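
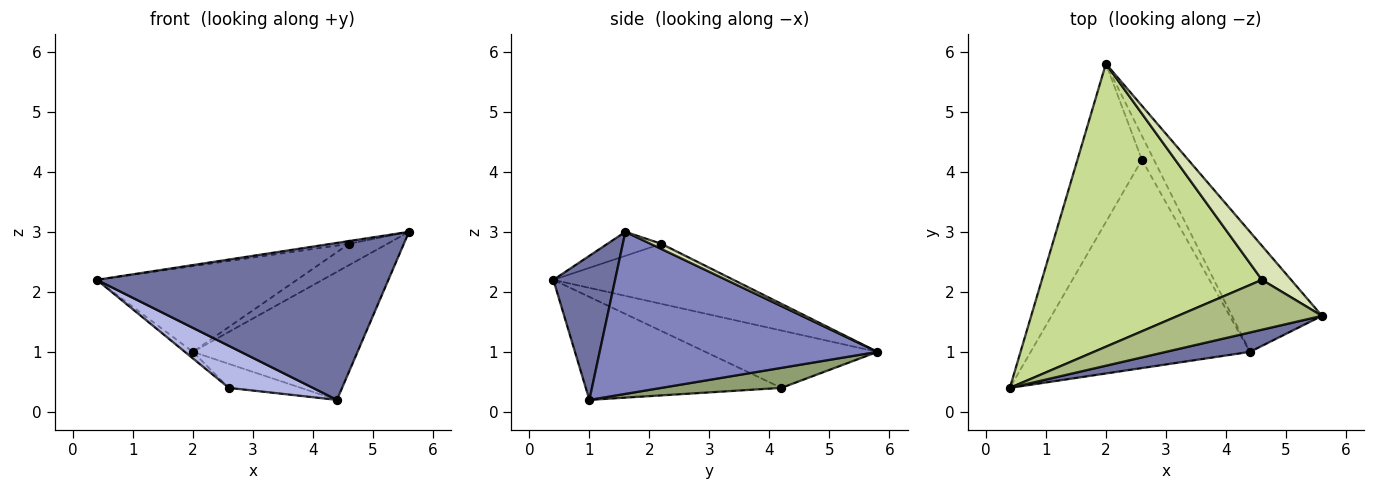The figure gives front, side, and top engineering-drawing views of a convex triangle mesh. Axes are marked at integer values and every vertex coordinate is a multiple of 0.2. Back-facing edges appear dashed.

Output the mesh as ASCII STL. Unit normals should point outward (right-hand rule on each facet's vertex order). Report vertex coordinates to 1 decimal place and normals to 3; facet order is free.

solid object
 facet normal 0.206 -0.971 0.120
  outer loop
   vertex 4.4 1.0 0.2
   vertex 5.6 1.6 3.0
   vertex 0.4 0.4 2.2
  endloop
 endfacet
 facet normal 0.776 0.460 -0.431
  outer loop
   vertex 4.4 1.0 0.2
   vertex 2.0 5.8 1.0
   vertex 5.6 1.6 3.0
  endloop
 endfacet
 facet normal -0.664 0.031 -0.747
  outer loop
   vertex 2.6 4.2 0.4
   vertex 0.4 0.4 2.2
   vertex 2.0 5.8 1.0
  endloop
 endfacet
 facet normal -0.418 -0.180 -0.890
  outer loop
   vertex 2.6 4.2 0.4
   vertex 4.4 1.0 0.2
   vertex 0.4 0.4 2.2
  endloop
 endfacet
 facet normal 0.762 0.457 -0.457
  outer loop
   vertex 2.6 4.2 0.4
   vertex 2.0 5.8 1.0
   vertex 4.4 1.0 0.2
  endloop
 endfacet
 facet normal -0.164 0.055 0.985
  outer loop
   vertex 4.6 2.2 2.8
   vertex 0.4 0.4 2.2
   vertex 5.6 1.6 3.0
  endloop
 endfacet
 facet normal -0.253 0.281 0.926
  outer loop
   vertex 4.6 2.2 2.8
   vertex 2.0 5.8 1.0
   vertex 0.4 0.4 2.2
  endloop
 endfacet
 facet normal 0.148 0.526 0.838
  outer loop
   vertex 4.6 2.2 2.8
   vertex 5.6 1.6 3.0
   vertex 2.0 5.8 1.0
  endloop
 endfacet
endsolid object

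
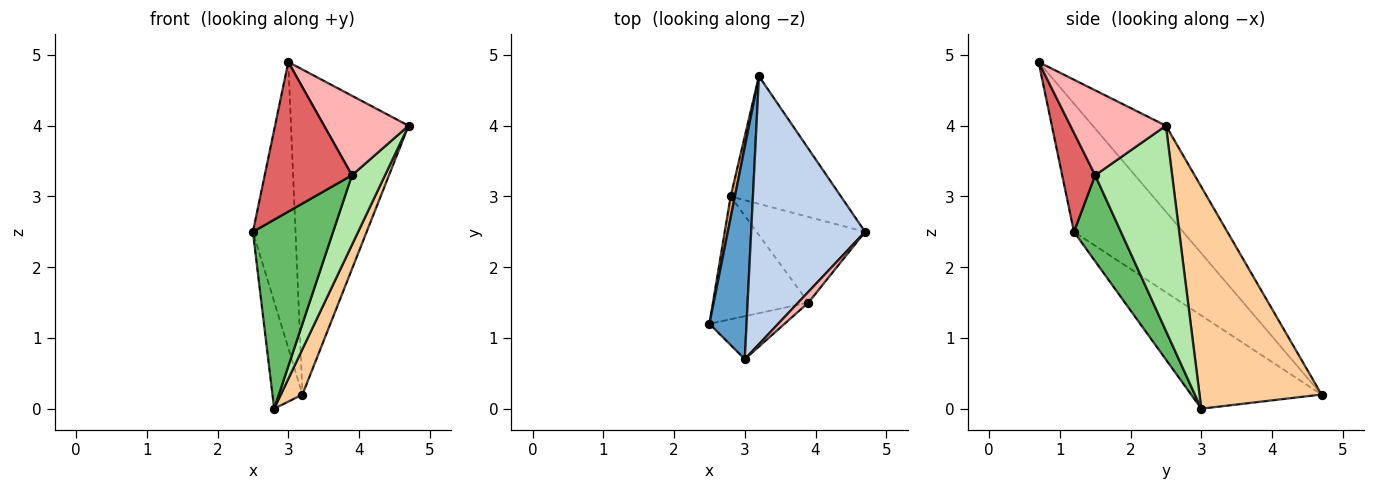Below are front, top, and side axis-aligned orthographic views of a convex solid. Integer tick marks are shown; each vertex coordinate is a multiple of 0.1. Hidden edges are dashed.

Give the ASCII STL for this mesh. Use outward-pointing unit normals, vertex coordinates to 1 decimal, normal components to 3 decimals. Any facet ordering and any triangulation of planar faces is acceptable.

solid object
 facet normal -0.899 0.351 0.261
  outer loop
   vertex 3.0 0.7 4.9
   vertex 3.2 4.7 0.2
   vertex 2.5 1.2 2.5
  endloop
 endfacet
 facet normal -0.433 0.696 0.574
  outer loop
   vertex 3.0 0.7 4.9
   vertex 4.7 2.5 4.0
   vertex 3.2 4.7 0.2
  endloop
 endfacet
 facet normal -0.974 0.224 0.044
  outer loop
   vertex 2.8 3.0 0.0
   vertex 2.5 1.2 2.5
   vertex 3.2 4.7 0.2
  endloop
 endfacet
 facet normal 0.884 -0.156 -0.440
  outer loop
   vertex 2.8 3.0 0.0
   vertex 3.2 4.7 0.2
   vertex 4.7 2.5 4.0
  endloop
 endfacet
 facet normal 0.441 -0.753 -0.489
  outer loop
   vertex 3.9 1.5 3.3
   vertex 2.5 1.2 2.5
   vertex 2.8 3.0 0.0
  endloop
 endfacet
 facet normal 0.826 -0.355 -0.437
  outer loop
   vertex 3.9 1.5 3.3
   vertex 2.8 3.0 0.0
   vertex 4.7 2.5 4.0
  endloop
 endfacet
 facet normal 0.342 -0.903 -0.259
  outer loop
   vertex 3.9 1.5 3.3
   vertex 3.0 0.7 4.9
   vertex 2.5 1.2 2.5
  endloop
 endfacet
 facet normal 0.746 -0.660 0.090
  outer loop
   vertex 3.9 1.5 3.3
   vertex 4.7 2.5 4.0
   vertex 3.0 0.7 4.9
  endloop
 endfacet
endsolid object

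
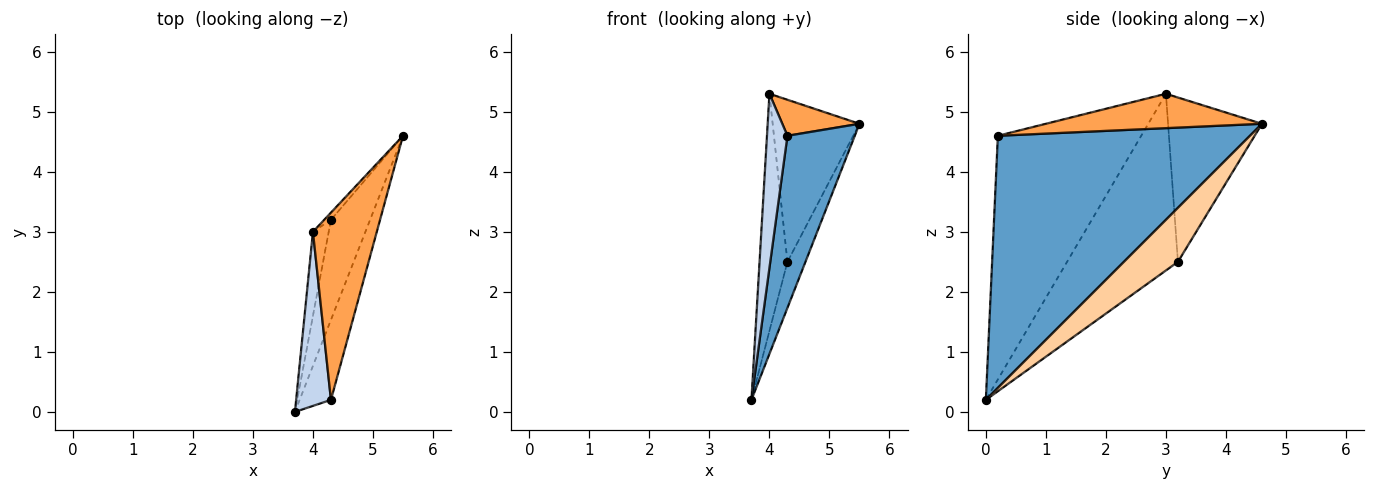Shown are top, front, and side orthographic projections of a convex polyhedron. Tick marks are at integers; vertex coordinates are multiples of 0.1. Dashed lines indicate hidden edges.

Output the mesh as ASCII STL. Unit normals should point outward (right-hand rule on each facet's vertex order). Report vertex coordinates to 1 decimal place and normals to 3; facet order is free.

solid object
 facet normal 0.959 -0.256 -0.119
  outer loop
   vertex 4.3 0.2 4.6
   vertex 3.7 0.0 0.2
   vertex 5.5 4.6 4.8
  endloop
 endfacet
 facet normal -0.980 -0.140 0.140
  outer loop
   vertex 4.3 0.2 4.6
   vertex 4.0 3.0 5.3
   vertex 3.7 0.0 0.2
  endloop
 endfacet
 facet normal 0.467 -0.167 0.868
  outer loop
   vertex 4.3 0.2 4.6
   vertex 5.5 4.6 4.8
   vertex 4.0 3.0 5.3
  endloop
 endfacet
 facet normal 0.782 0.261 -0.567
  outer loop
   vertex 4.3 3.2 2.5
   vertex 5.5 4.6 4.8
   vertex 3.7 0.0 0.2
  endloop
 endfacet
 facet normal -0.966 0.243 -0.086
  outer loop
   vertex 4.3 3.2 2.5
   vertex 3.7 0.0 0.2
   vertex 4.0 3.0 5.3
  endloop
 endfacet
 facet normal -0.734 0.679 -0.030
  outer loop
   vertex 4.3 3.2 2.5
   vertex 4.0 3.0 5.3
   vertex 5.5 4.6 4.8
  endloop
 endfacet
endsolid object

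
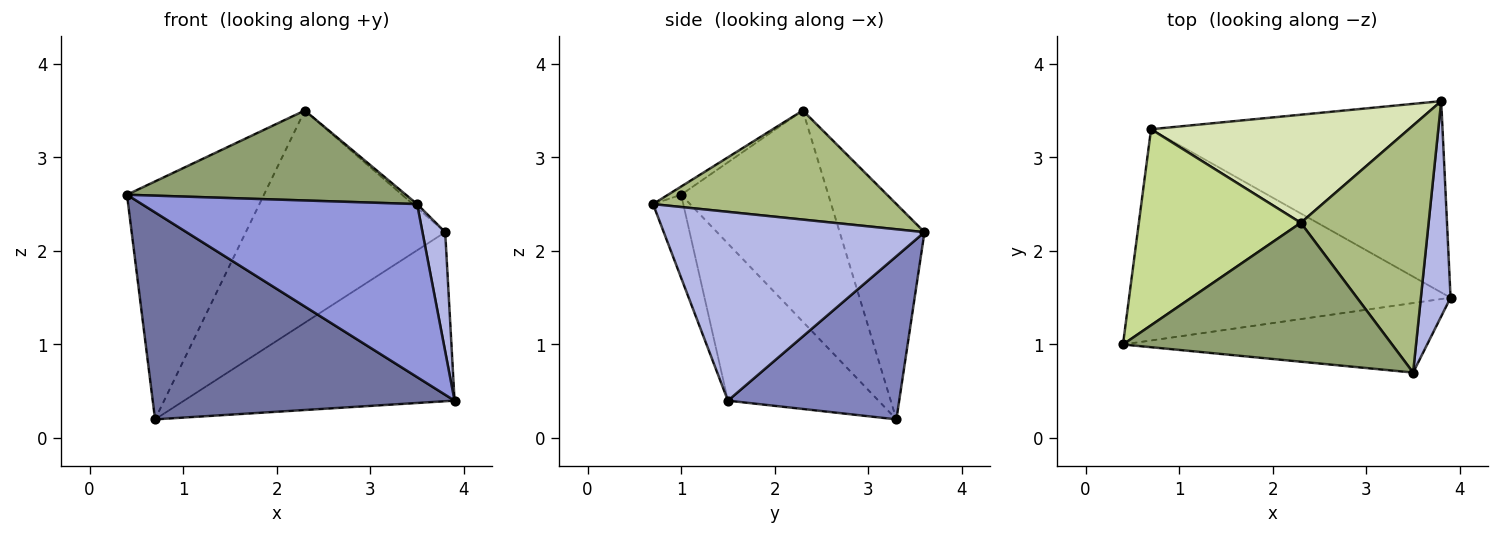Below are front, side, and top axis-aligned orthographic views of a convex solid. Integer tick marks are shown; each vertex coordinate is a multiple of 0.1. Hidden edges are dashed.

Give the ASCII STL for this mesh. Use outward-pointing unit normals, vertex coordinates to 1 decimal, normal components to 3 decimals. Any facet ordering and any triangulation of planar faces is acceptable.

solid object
 facet normal -0.330 -0.661 -0.674
  outer loop
   vertex 0.7 3.3 0.2
   vertex 3.9 1.5 0.4
   vertex 0.4 1.0 2.6
  endloop
 endfacet
 facet normal 0.387 0.611 -0.691
  outer loop
   vertex 3.8 3.6 2.2
   vertex 3.9 1.5 0.4
   vertex 0.7 3.3 0.2
  endloop
 endfacet
 facet normal -0.101 -0.923 -0.371
  outer loop
   vertex 3.5 0.7 2.5
   vertex 0.4 1.0 2.6
   vertex 3.9 1.5 0.4
  endloop
 endfacet
 facet normal 0.984 -0.086 0.155
  outer loop
   vertex 3.5 0.7 2.5
   vertex 3.9 1.5 0.4
   vertex 3.8 3.6 2.2
  endloop
 endfacet
 facet normal -0.026 -0.544 0.839
  outer loop
   vertex 2.3 2.3 3.5
   vertex 0.4 1.0 2.6
   vertex 3.5 0.7 2.5
  endloop
 endfacet
 facet normal 0.649 0.012 0.761
  outer loop
   vertex 2.3 2.3 3.5
   vertex 3.5 0.7 2.5
   vertex 3.8 3.6 2.2
  endloop
 endfacet
 facet normal -0.638 0.594 0.490
  outer loop
   vertex 2.3 2.3 3.5
   vertex 0.7 3.3 0.2
   vertex 0.4 1.0 2.6
  endloop
 endfacet
 facet normal -0.354 0.833 0.424
  outer loop
   vertex 2.3 2.3 3.5
   vertex 3.8 3.6 2.2
   vertex 0.7 3.3 0.2
  endloop
 endfacet
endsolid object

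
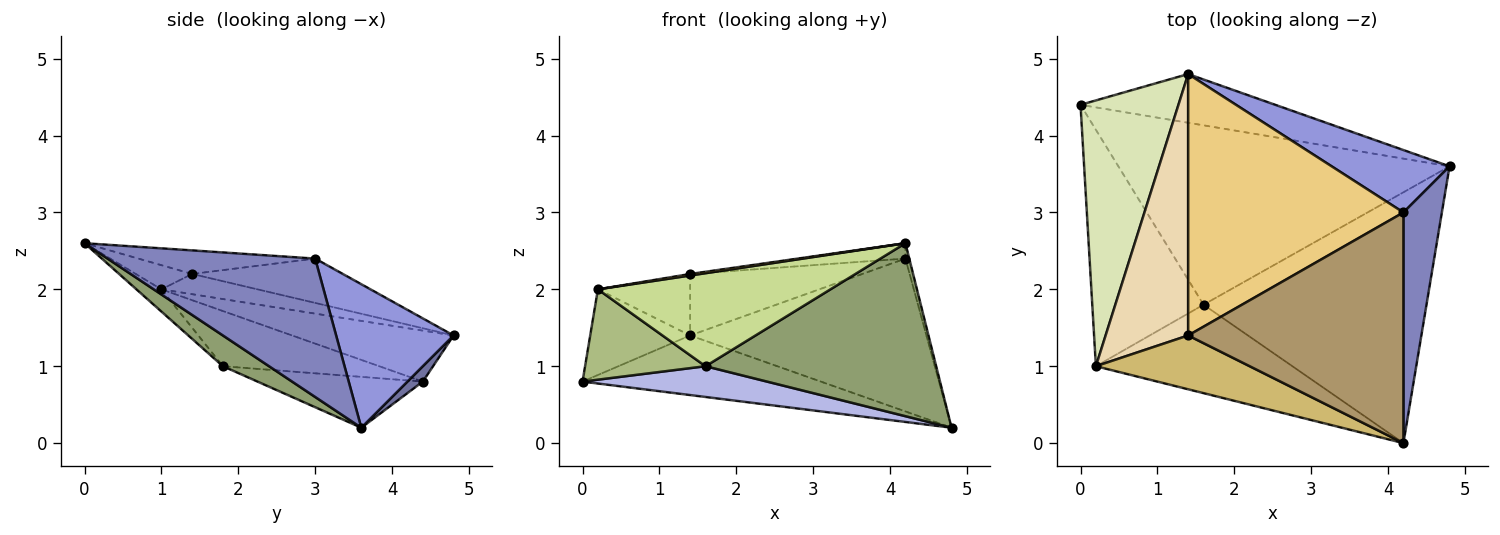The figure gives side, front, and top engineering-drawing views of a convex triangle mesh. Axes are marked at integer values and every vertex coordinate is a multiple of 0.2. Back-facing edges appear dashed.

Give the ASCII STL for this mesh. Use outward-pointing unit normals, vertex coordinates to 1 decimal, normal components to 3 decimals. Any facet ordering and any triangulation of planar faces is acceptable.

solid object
 facet normal 0.050 0.773 -0.632
  outer loop
   vertex 1.4 4.8 1.4
   vertex 4.8 3.6 0.2
   vertex 0.0 4.4 0.8
  endloop
 endfacet
 facet normal 0.963 0.018 0.268
  outer loop
   vertex 4.2 3.0 2.4
   vertex 4.2 0.0 2.6
   vertex 4.8 3.6 0.2
  endloop
 endfacet
 facet normal 0.418 0.841 0.343
  outer loop
   vertex 4.2 3.0 2.4
   vertex 4.8 3.6 0.2
   vertex 1.4 4.8 1.4
  endloop
 endfacet
 facet normal -0.150 -0.167 -0.975
  outer loop
   vertex 1.6 1.8 1.0
   vertex 0.0 4.4 0.8
   vertex 4.8 3.6 0.2
  endloop
 endfacet
 facet normal 0.113 -0.564 -0.818
  outer loop
   vertex 1.6 1.8 1.0
   vertex 4.8 3.6 0.2
   vertex 4.2 0.0 2.6
  endloop
 endfacet
 facet normal -0.420 -0.324 -0.848
  outer loop
   vertex 0.2 1.0 2.0
   vertex 0.0 4.4 0.8
   vertex 1.6 1.8 1.0
  endloop
 endfacet
 facet normal -0.078 -0.723 -0.687
  outer loop
   vertex 0.2 1.0 2.0
   vertex 1.6 1.8 1.0
   vertex 4.2 0.0 2.6
  endloop
 endfacet
 facet normal -0.444 0.275 0.853
  outer loop
   vertex 0.2 1.0 2.0
   vertex 1.4 4.8 1.4
   vertex 0.0 4.4 0.8
  endloop
 endfacet
 facet normal -0.109 0.066 0.992
  outer loop
   vertex 1.4 1.4 2.2
   vertex 4.2 0.0 2.6
   vertex 4.2 3.0 2.4
  endloop
 endfacet
 facet normal -0.155 -0.028 0.987
  outer loop
   vertex 1.4 1.4 2.2
   vertex 0.2 1.0 2.0
   vertex 4.2 0.0 2.6
  endloop
 endfacet
 facet normal -0.197 0.225 0.954
  outer loop
   vertex 1.4 1.4 2.2
   vertex 4.2 3.0 2.4
   vertex 1.4 4.8 1.4
  endloop
 endfacet
 facet normal -0.232 0.223 0.947
  outer loop
   vertex 1.4 1.4 2.2
   vertex 1.4 4.8 1.4
   vertex 0.2 1.0 2.0
  endloop
 endfacet
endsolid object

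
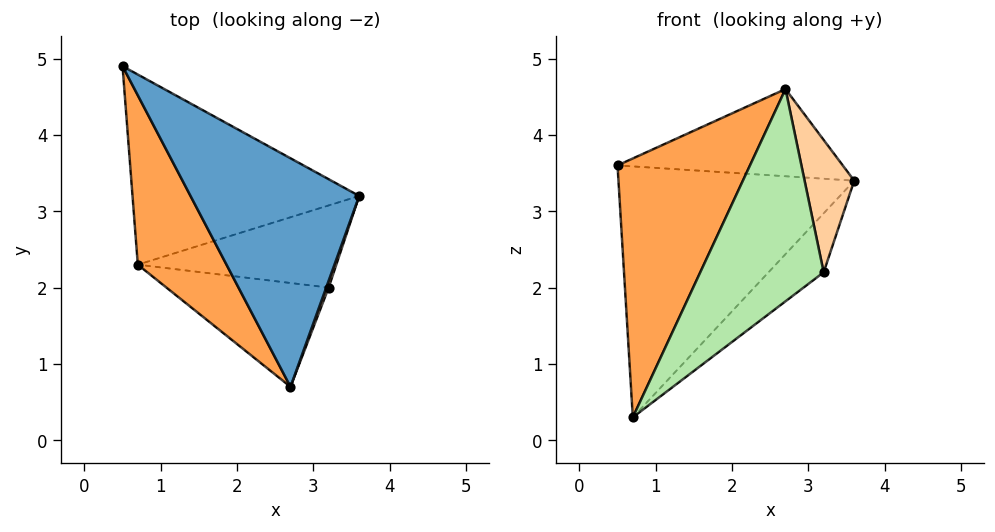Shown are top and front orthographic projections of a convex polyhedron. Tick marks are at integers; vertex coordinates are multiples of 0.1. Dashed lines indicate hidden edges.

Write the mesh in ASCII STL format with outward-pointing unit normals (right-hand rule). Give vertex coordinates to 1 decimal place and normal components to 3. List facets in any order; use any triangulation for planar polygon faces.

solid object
 facet normal 0.248 0.345 0.905
  outer loop
   vertex 2.7 0.7 4.6
   vertex 3.6 3.2 3.4
   vertex 0.5 4.9 3.6
  endloop
 endfacet
 facet normal 0.370 0.741 -0.561
  outer loop
   vertex 0.7 2.3 0.3
   vertex 0.5 4.9 3.6
   vertex 3.6 3.2 3.4
  endloop
 endfacet
 facet normal -0.879 -0.399 0.261
  outer loop
   vertex 0.7 2.3 0.3
   vertex 2.7 0.7 4.6
   vertex 0.5 4.9 3.6
  endloop
 endfacet
 facet normal 0.943 -0.331 0.017
  outer loop
   vertex 3.2 2.0 2.2
   vertex 3.6 3.2 3.4
   vertex 2.7 0.7 4.6
  endloop
 endfacet
 facet normal 0.566 0.481 -0.669
  outer loop
   vertex 3.2 2.0 2.2
   vertex 0.7 2.3 0.3
   vertex 3.6 3.2 3.4
  endloop
 endfacet
 facet normal 0.221 -0.876 -0.429
  outer loop
   vertex 3.2 2.0 2.2
   vertex 2.7 0.7 4.6
   vertex 0.7 2.3 0.3
  endloop
 endfacet
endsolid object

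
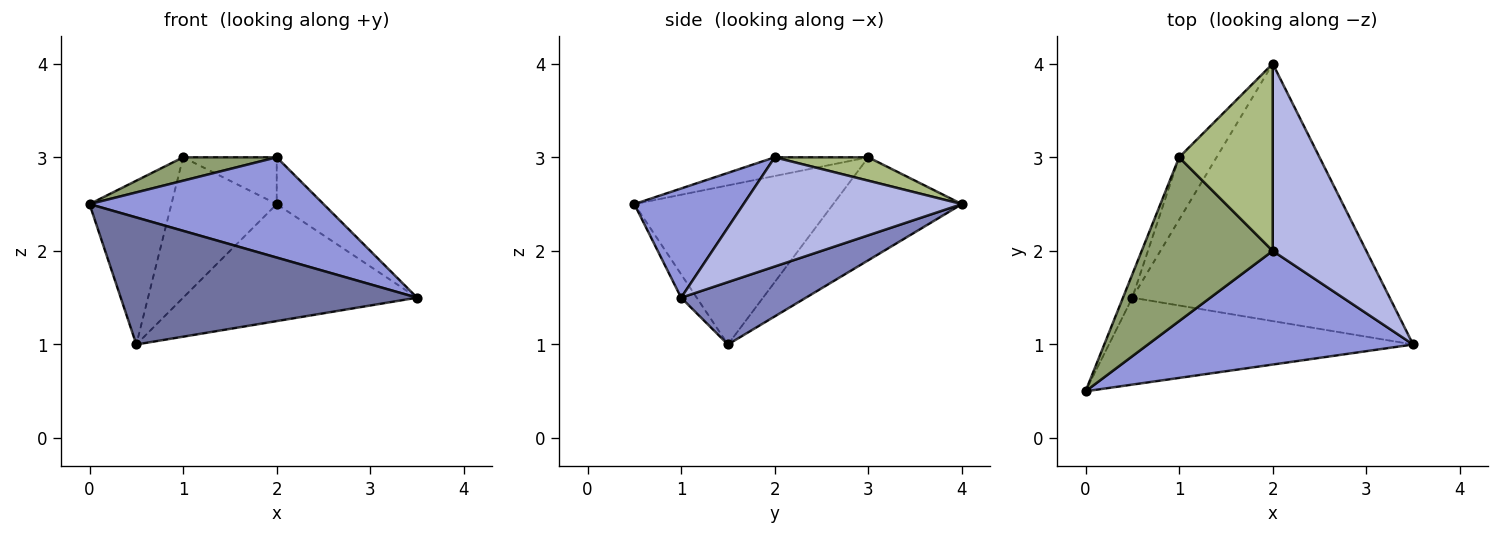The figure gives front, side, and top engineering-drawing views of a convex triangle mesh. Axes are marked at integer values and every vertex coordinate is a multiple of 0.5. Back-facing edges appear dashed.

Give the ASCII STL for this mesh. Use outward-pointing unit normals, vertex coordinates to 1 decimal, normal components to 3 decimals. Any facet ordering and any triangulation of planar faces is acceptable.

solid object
 facet normal -0.043 -0.825 -0.564
  outer loop
   vertex 0.5 1.5 1.0
   vertex 3.5 1.0 1.5
   vertex 0.0 0.5 2.5
  endloop
 endfacet
 facet normal 0.216 0.404 -0.889
  outer loop
   vertex 0.5 1.5 1.0
   vertex 2.0 4.0 2.5
   vertex 3.5 1.0 1.5
  endloop
 endfacet
 facet normal 0.295 -0.632 0.716
  outer loop
   vertex 2.0 2.0 3.0
   vertex 0.0 0.5 2.5
   vertex 3.5 1.0 1.5
  endloop
 endfacet
 facet normal 0.749 0.161 0.642
  outer loop
   vertex 2.0 2.0 3.0
   vertex 3.5 1.0 1.5
   vertex 2.0 4.0 2.5
  endloop
 endfacet
 facet normal -0.140 -0.140 0.980
  outer loop
   vertex 1.0 3.0 3.0
   vertex 0.0 0.5 2.5
   vertex 2.0 2.0 3.0
  endloop
 endfacet
 facet normal 0.236 0.236 0.943
  outer loop
   vertex 1.0 3.0 3.0
   vertex 2.0 2.0 3.0
   vertex 2.0 4.0 2.5
  endloop
 endfacet
 facet normal -0.923 0.380 -0.054
  outer loop
   vertex 1.0 3.0 3.0
   vertex 0.5 1.5 1.0
   vertex 0.0 0.5 2.5
  endloop
 endfacet
 facet normal -0.745 0.610 -0.271
  outer loop
   vertex 1.0 3.0 3.0
   vertex 2.0 4.0 2.5
   vertex 0.5 1.5 1.0
  endloop
 endfacet
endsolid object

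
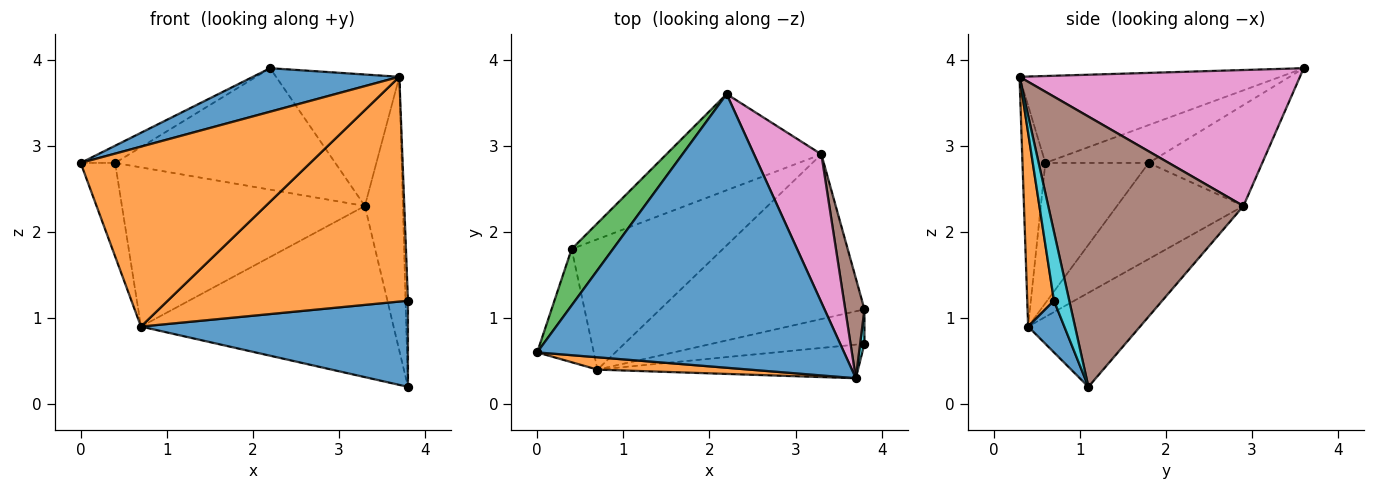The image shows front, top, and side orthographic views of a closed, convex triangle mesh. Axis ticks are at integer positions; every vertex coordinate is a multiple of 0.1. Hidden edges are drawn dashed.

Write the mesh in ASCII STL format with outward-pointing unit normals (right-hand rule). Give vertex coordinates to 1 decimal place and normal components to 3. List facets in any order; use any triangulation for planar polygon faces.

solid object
 facet normal -0.269 -0.151 0.951
  outer loop
   vertex 3.7 0.3 3.8
   vertex 2.2 3.6 3.9
   vertex 0.0 0.6 2.8
  endloop
 endfacet
 facet normal -0.099 -0.993 0.068
  outer loop
   vertex 0.7 0.4 0.9
   vertex 3.7 0.3 3.8
   vertex 0.0 0.6 2.8
  endloop
 endfacet
 facet normal -0.659 0.220 0.719
  outer loop
   vertex 0.4 1.8 2.8
   vertex 0.0 0.6 2.8
   vertex 2.2 3.6 3.9
  endloop
 endfacet
 facet normal -0.886 0.295 -0.358
  outer loop
   vertex 0.4 1.8 2.8
   vertex 0.7 0.4 0.9
   vertex 0.0 0.6 2.8
  endloop
 endfacet
 facet normal -0.304 0.686 -0.661
  outer loop
   vertex 3.3 2.9 2.3
   vertex 3.8 1.1 0.2
   vertex 0.7 0.4 0.9
  endloop
 endfacet
 facet normal 0.979 0.191 0.070
  outer loop
   vertex 3.3 2.9 2.3
   vertex 3.7 0.3 3.8
   vertex 3.8 1.1 0.2
  endloop
 endfacet
 facet normal 0.834 0.366 0.413
  outer loop
   vertex 3.3 2.9 2.3
   vertex 2.2 3.6 3.9
   vertex 3.7 0.3 3.8
  endloop
 endfacet
 facet normal -0.375 0.727 -0.576
  outer loop
   vertex 3.3 2.9 2.3
   vertex 0.4 1.8 2.8
   vertex 2.2 3.6 3.9
  endloop
 endfacet
 facet normal -0.374 0.718 -0.588
  outer loop
   vertex 3.3 2.9 2.3
   vertex 0.7 0.4 0.9
   vertex 0.4 1.8 2.8
  endloop
 endfacet
 facet normal 0.986 0.154 0.062
  outer loop
   vertex 3.8 0.7 1.2
   vertex 3.8 1.1 0.2
   vertex 3.7 0.3 3.8
  endloop
 endfacet
 facet normal 0.125 -0.921 -0.368
  outer loop
   vertex 3.8 0.7 1.2
   vertex 0.7 0.4 0.9
   vertex 3.8 1.1 0.2
  endloop
 endfacet
 facet normal 0.109 -0.983 -0.147
  outer loop
   vertex 3.8 0.7 1.2
   vertex 3.7 0.3 3.8
   vertex 0.7 0.4 0.9
  endloop
 endfacet
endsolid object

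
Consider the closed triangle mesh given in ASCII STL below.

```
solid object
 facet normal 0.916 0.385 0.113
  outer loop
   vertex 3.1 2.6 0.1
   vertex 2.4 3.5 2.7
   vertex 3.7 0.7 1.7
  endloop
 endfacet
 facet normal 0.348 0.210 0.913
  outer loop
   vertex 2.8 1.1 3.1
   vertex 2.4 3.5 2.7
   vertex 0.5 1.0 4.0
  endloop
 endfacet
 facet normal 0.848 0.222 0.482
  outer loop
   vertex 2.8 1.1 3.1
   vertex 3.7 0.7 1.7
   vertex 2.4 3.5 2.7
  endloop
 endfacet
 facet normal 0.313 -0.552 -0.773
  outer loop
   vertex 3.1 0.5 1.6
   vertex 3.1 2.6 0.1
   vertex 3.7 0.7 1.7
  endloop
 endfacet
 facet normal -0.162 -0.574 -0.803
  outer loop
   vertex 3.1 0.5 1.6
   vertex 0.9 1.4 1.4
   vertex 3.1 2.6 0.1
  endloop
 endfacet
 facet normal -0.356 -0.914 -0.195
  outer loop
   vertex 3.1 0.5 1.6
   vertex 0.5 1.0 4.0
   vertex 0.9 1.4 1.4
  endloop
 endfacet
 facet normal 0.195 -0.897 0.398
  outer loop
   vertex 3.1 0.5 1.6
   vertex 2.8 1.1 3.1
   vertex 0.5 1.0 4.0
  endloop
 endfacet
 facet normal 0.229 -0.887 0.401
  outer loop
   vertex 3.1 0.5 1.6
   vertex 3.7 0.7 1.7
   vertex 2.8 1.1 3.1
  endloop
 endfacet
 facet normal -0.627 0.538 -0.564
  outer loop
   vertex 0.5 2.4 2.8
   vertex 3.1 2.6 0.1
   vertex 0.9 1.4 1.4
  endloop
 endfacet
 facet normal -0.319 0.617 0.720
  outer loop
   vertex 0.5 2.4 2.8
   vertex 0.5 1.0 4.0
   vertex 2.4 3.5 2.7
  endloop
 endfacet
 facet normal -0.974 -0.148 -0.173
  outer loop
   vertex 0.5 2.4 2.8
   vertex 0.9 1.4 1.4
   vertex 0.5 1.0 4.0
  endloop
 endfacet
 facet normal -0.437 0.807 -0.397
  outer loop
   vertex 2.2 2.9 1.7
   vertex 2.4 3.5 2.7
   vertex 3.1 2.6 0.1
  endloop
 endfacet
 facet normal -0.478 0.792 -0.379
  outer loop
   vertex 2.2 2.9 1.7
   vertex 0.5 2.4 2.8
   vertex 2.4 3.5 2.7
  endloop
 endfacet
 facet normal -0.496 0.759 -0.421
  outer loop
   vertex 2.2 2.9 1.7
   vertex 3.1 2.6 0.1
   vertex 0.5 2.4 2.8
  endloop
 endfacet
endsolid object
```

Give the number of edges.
21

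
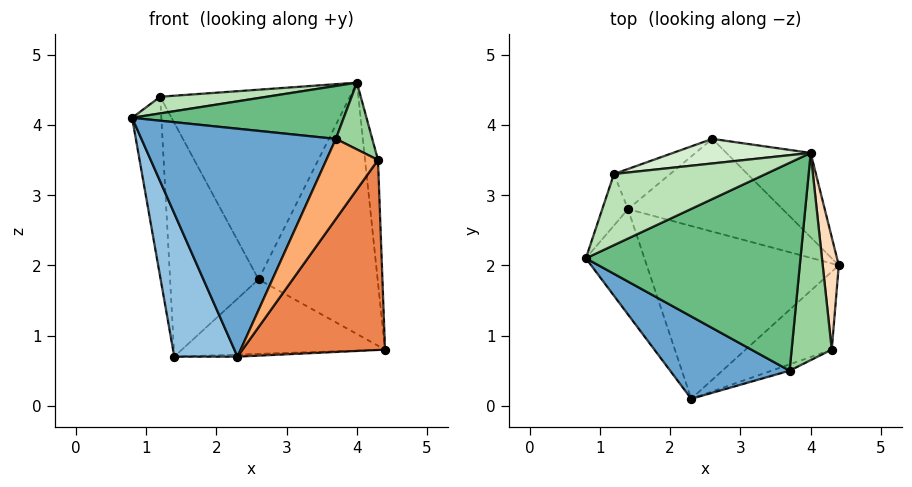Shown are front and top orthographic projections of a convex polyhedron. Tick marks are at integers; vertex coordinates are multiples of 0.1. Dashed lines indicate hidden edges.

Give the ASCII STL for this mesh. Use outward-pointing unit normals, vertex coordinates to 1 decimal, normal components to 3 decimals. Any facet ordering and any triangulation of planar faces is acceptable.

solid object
 facet normal -0.435 -0.847 0.306
  outer loop
   vertex 3.7 0.5 3.8
   vertex 0.8 2.1 4.1
   vertex 2.3 0.1 0.7
  endloop
 endfacet
 facet normal -0.924 -0.308 -0.226
  outer loop
   vertex 1.4 2.8 0.7
   vertex 2.3 0.1 0.7
   vertex 0.8 2.1 4.1
  endloop
 endfacet
 facet normal 0.037 0.012 -0.999
  outer loop
   vertex 1.4 2.8 0.7
   vertex 4.4 2.0 0.8
   vertex 2.3 0.1 0.7
  endloop
 endfacet
 facet normal 0.189 0.615 -0.766
  outer loop
   vertex 1.4 2.8 0.7
   vertex 2.6 3.8 1.8
   vertex 4.4 2.0 0.8
  endloop
 endfacet
 facet normal 0.650 -0.703 -0.288
  outer loop
   vertex 4.3 0.8 3.5
   vertex 2.3 0.1 0.7
   vertex 4.4 2.0 0.8
  endloop
 endfacet
 facet normal 0.417 -0.906 -0.072
  outer loop
   vertex 4.3 0.8 3.5
   vertex 3.7 0.5 3.8
   vertex 2.3 0.1 0.7
  endloop
 endfacet
 facet normal 0.611 0.751 -0.252
  outer loop
   vertex 4.0 3.6 4.6
   vertex 4.4 2.0 0.8
   vertex 2.6 3.8 1.8
  endloop
 endfacet
 facet normal 0.994 0.078 0.072
  outer loop
   vertex 4.0 3.6 4.6
   vertex 4.3 0.8 3.5
   vertex 4.4 2.0 0.8
  endloop
 endfacet
 facet normal -0.036 -0.246 0.968
  outer loop
   vertex 4.0 3.6 4.6
   vertex 0.8 2.1 4.1
   vertex 3.7 0.5 3.8
  endloop
 endfacet
 facet normal 0.533 -0.259 0.806
  outer loop
   vertex 4.0 3.6 4.6
   vertex 3.7 0.5 3.8
   vertex 4.3 0.8 3.5
  endloop
 endfacet
 facet normal -0.045 -0.228 0.973
  outer loop
   vertex 1.2 3.3 4.4
   vertex 0.8 2.1 4.1
   vertex 4.0 3.6 4.6
  endloop
 endfacet
 facet normal -0.115 0.985 0.128
  outer loop
   vertex 1.2 3.3 4.4
   vertex 4.0 3.6 4.6
   vertex 2.6 3.8 1.8
  endloop
 endfacet
 facet normal -0.937 0.336 -0.096
  outer loop
   vertex 1.2 3.3 4.4
   vertex 1.4 2.8 0.7
   vertex 0.8 2.1 4.1
  endloop
 endfacet
 facet normal -0.554 0.820 -0.141
  outer loop
   vertex 1.2 3.3 4.4
   vertex 2.6 3.8 1.8
   vertex 1.4 2.8 0.7
  endloop
 endfacet
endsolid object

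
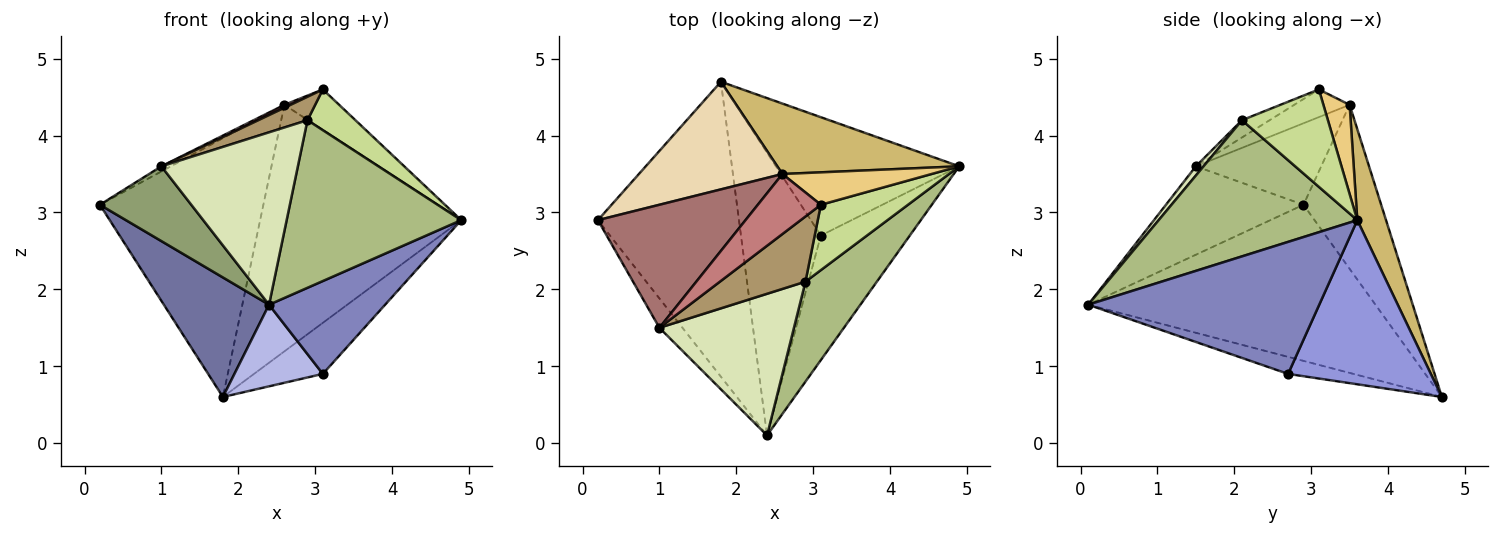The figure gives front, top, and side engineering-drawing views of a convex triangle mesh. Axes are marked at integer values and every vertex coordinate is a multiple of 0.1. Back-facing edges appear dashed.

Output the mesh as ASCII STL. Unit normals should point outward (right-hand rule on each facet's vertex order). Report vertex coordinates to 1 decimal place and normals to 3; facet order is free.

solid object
 facet normal -0.716 -0.262 -0.647
  outer loop
   vertex 1.8 4.7 0.6
   vertex 2.4 0.1 1.8
   vertex 0.2 2.9 3.1
  endloop
 endfacet
 facet normal 0.765 -0.385 -0.516
  outer loop
   vertex 3.1 2.7 0.9
   vertex 4.9 3.6 2.9
   vertex 2.4 0.1 1.8
  endloop
 endfacet
 facet normal 0.635 0.306 -0.709
  outer loop
   vertex 3.1 2.7 0.9
   vertex 1.8 4.7 0.6
   vertex 4.9 3.6 2.9
  endloop
 endfacet
 facet normal -0.201 -0.272 -0.941
  outer loop
   vertex 3.1 2.7 0.9
   vertex 2.4 0.1 1.8
   vertex 1.8 4.7 0.6
  endloop
 endfacet
 facet normal -0.814 -0.541 -0.212
  outer loop
   vertex 1.0 1.5 3.6
   vertex 0.2 2.9 3.1
   vertex 2.4 0.1 1.8
  endloop
 endfacet
 facet normal 0.699 -0.614 0.366
  outer loop
   vertex 2.9 2.1 4.2
   vertex 2.4 0.1 1.8
   vertex 4.9 3.6 2.9
  endloop
 endfacet
 facet normal 0.688 -0.384 0.616
  outer loop
   vertex 2.9 2.1 4.2
   vertex 4.9 3.6 2.9
   vertex 3.1 3.1 4.6
  endloop
 endfacet
 facet normal 0.043 -0.772 0.634
  outer loop
   vertex 2.9 2.1 4.2
   vertex 1.0 1.5 3.6
   vertex 2.4 0.1 1.8
  endloop
 endfacet
 facet normal -0.187 -0.332 0.924
  outer loop
   vertex 2.9 2.1 4.2
   vertex 3.1 3.1 4.6
   vertex 1.0 1.5 3.6
  endloop
 endfacet
 facet normal 0.136 0.953 0.272
  outer loop
   vertex 2.6 3.5 4.4
   vertex 4.9 3.6 2.9
   vertex 1.8 4.7 0.6
  endloop
 endfacet
 facet normal 0.350 0.731 0.586
  outer loop
   vertex 2.6 3.5 4.4
   vertex 3.1 3.1 4.6
   vertex 4.9 3.6 2.9
  endloop
 endfacet
 facet normal -0.402 0.846 0.352
  outer loop
   vertex 2.6 3.5 4.4
   vertex 1.8 4.7 0.6
   vertex 0.2 2.9 3.1
  endloop
 endfacet
 facet normal -0.483 0.036 0.875
  outer loop
   vertex 2.6 3.5 4.4
   vertex 0.2 2.9 3.1
   vertex 1.0 1.5 3.6
  endloop
 endfacet
 facet normal -0.402 -0.045 0.915
  outer loop
   vertex 2.6 3.5 4.4
   vertex 1.0 1.5 3.6
   vertex 3.1 3.1 4.6
  endloop
 endfacet
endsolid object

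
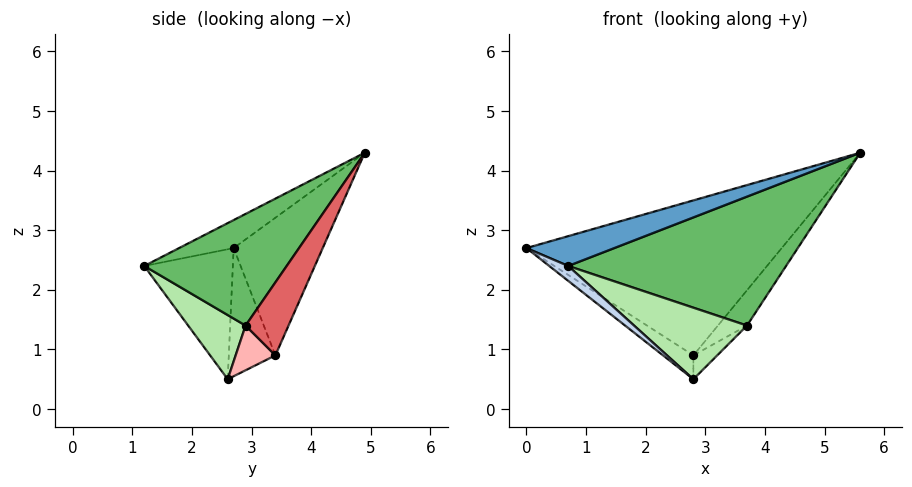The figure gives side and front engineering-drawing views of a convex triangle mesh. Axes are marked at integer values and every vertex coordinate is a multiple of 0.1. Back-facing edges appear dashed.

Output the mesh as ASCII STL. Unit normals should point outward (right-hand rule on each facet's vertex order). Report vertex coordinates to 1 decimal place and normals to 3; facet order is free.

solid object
 facet normal -0.166 -0.267 0.949
  outer loop
   vertex 0.7 1.2 2.4
   vertex 5.6 4.9 4.3
   vertex 0.0 2.7 2.7
  endloop
 endfacet
 facet normal -0.615 -0.132 -0.777
  outer loop
   vertex 2.8 2.6 0.5
   vertex 0.7 1.2 2.4
   vertex 0.0 2.7 2.7
  endloop
 endfacet
 facet normal -0.326 0.934 -0.144
  outer loop
   vertex 2.8 3.4 0.9
   vertex 0.0 2.7 2.7
   vertex 5.6 4.9 4.3
  endloop
 endfacet
 facet normal -0.566 0.369 -0.737
  outer loop
   vertex 2.8 3.4 0.9
   vertex 2.8 2.6 0.5
   vertex 0.0 2.7 2.7
  endloop
 endfacet
 facet normal 0.535 -0.818 0.214
  outer loop
   vertex 3.7 2.9 1.4
   vertex 5.6 4.9 4.3
   vertex 0.7 1.2 2.4
  endloop
 endfacet
 facet normal 0.448 -0.881 -0.154
  outer loop
   vertex 3.7 2.9 1.4
   vertex 0.7 1.2 2.4
   vertex 2.8 2.6 0.5
  endloop
 endfacet
 facet normal 0.606 0.411 -0.681
  outer loop
   vertex 3.7 2.9 1.4
   vertex 2.8 3.4 0.9
   vertex 5.6 4.9 4.3
  endloop
 endfacet
 facet normal 0.598 0.359 -0.717
  outer loop
   vertex 3.7 2.9 1.4
   vertex 2.8 2.6 0.5
   vertex 2.8 3.4 0.9
  endloop
 endfacet
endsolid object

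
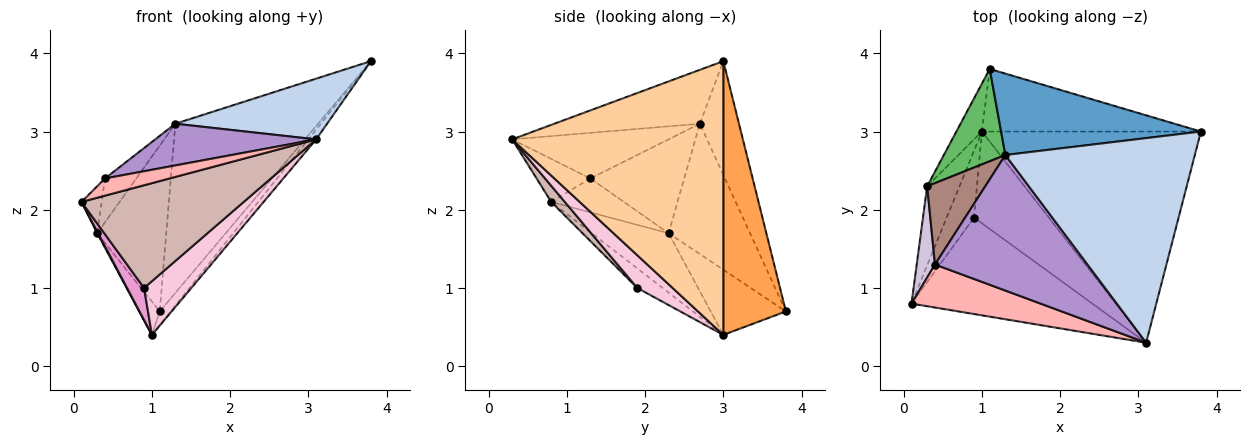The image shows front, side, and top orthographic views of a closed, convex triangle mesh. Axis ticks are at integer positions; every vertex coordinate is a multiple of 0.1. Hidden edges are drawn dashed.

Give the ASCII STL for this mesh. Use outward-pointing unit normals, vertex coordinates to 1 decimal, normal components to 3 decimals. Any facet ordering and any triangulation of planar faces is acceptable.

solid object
 facet normal -0.240 0.875 0.421
  outer loop
   vertex 1.3 2.7 3.1
   vertex 3.8 3.0 3.9
   vertex 1.1 3.8 0.7
  endloop
 endfacet
 facet normal -0.263 -0.274 0.925
  outer loop
   vertex 1.3 2.7 3.1
   vertex 3.1 0.3 2.9
   vertex 3.8 3.0 3.9
  endloop
 endfacet
 facet normal 0.774 0.135 -0.619
  outer loop
   vertex 1.0 3.0 0.4
   vertex 1.1 3.8 0.7
   vertex 3.8 3.0 3.9
  endloop
 endfacet
 facet normal 0.781 0.029 -0.624
  outer loop
   vertex 1.0 3.0 0.4
   vertex 3.8 3.0 3.9
   vertex 3.1 0.3 2.9
  endloop
 endfacet
 facet normal -0.718 0.609 0.339
  outer loop
   vertex 0.3 2.3 1.7
   vertex 1.3 2.7 3.1
   vertex 1.1 3.8 0.7
  endloop
 endfacet
 facet normal -0.878 -0.011 -0.478
  outer loop
   vertex 0.3 2.3 1.7
   vertex 1.0 3.0 0.4
   vertex 0.1 0.8 2.1
  endloop
 endfacet
 facet normal -0.903 0.245 -0.354
  outer loop
   vertex 0.3 2.3 1.7
   vertex 1.1 3.8 0.7
   vertex 1.0 3.0 0.4
  endloop
 endfacet
 facet normal -0.296 -0.355 0.887
  outer loop
   vertex 0.4 1.3 2.4
   vertex 0.1 0.8 2.1
   vertex 3.1 0.3 2.9
  endloop
 endfacet
 facet normal -0.275 -0.283 0.919
  outer loop
   vertex 0.4 1.3 2.4
   vertex 3.1 0.3 2.9
   vertex 1.3 2.7 3.1
  endloop
 endfacet
 facet normal -0.855 0.237 0.461
  outer loop
   vertex 0.4 1.3 2.4
   vertex 0.3 2.3 1.7
   vertex 0.1 0.8 2.1
  endloop
 endfacet
 facet normal -0.818 0.273 0.506
  outer loop
   vertex 0.4 1.3 2.4
   vertex 1.3 2.7 3.1
   vertex 0.3 2.3 1.7
  endloop
 endfacet
 facet normal 0.061 -0.728 -0.683
  outer loop
   vertex 0.9 1.9 1.0
   vertex 3.1 0.3 2.9
   vertex 0.1 0.8 2.1
  endloop
 endfacet
 facet normal -0.541 -0.364 -0.758
  outer loop
   vertex 0.9 1.9 1.0
   vertex 0.1 0.8 2.1
   vertex 1.0 3.0 0.4
  endloop
 endfacet
 facet normal 0.354 -0.472 -0.807
  outer loop
   vertex 0.9 1.9 1.0
   vertex 1.0 3.0 0.4
   vertex 3.1 0.3 2.9
  endloop
 endfacet
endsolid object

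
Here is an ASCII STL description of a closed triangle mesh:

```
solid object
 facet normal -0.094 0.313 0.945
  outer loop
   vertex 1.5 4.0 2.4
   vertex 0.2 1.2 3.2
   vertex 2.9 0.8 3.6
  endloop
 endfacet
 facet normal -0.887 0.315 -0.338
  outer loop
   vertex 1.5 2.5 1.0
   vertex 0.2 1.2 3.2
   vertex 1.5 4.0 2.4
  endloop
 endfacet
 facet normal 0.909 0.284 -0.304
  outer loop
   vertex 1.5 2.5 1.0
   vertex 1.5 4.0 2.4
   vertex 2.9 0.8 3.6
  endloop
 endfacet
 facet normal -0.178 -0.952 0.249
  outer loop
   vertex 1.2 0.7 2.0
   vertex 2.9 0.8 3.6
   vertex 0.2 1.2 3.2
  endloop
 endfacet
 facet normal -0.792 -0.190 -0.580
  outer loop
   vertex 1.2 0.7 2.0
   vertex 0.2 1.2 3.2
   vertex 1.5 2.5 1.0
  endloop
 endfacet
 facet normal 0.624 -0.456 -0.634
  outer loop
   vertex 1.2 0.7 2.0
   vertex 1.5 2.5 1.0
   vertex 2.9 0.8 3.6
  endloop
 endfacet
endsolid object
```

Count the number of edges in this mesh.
9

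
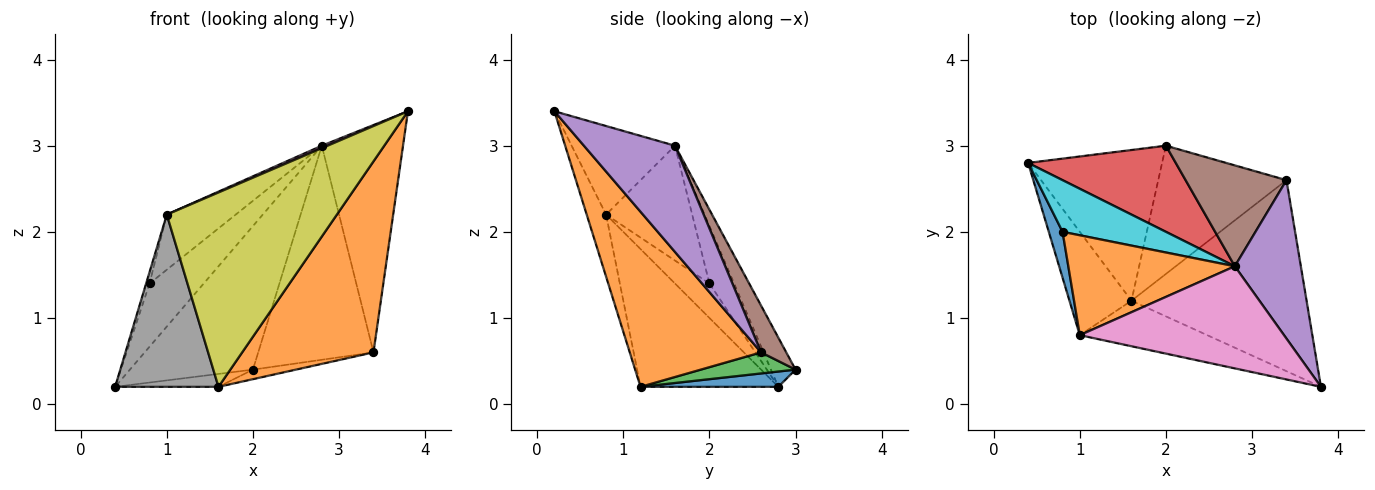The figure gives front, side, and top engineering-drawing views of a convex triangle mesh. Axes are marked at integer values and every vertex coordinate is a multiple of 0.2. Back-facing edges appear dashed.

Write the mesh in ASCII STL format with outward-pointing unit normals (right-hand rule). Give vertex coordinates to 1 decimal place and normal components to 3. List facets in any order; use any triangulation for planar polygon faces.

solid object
 facet normal 0.113 0.085 -0.990
  outer loop
   vertex 1.6 1.2 0.2
   vertex 0.4 2.8 0.2
   vertex 2.0 3.0 0.4
  endloop
 endfacet
 facet normal 0.577 -0.577 -0.577
  outer loop
   vertex 3.4 2.6 0.6
   vertex 3.8 0.2 3.4
   vertex 1.6 1.2 0.2
  endloop
 endfacet
 facet normal 0.162 0.073 -0.984
  outer loop
   vertex 3.4 2.6 0.6
   vertex 1.6 1.2 0.2
   vertex 2.0 3.0 0.4
  endloop
 endfacet
 facet normal -0.169 0.845 0.507
  outer loop
   vertex 2.8 1.6 3.0
   vertex 2.0 3.0 0.4
   vertex 0.4 2.8 0.2
  endloop
 endfacet
 facet normal 0.677 0.604 0.421
  outer loop
   vertex 2.8 1.6 3.0
   vertex 3.8 0.2 3.4
   vertex 3.4 2.6 0.6
  endloop
 endfacet
 facet normal 0.194 0.887 0.418
  outer loop
   vertex 2.8 1.6 3.0
   vertex 3.4 2.6 0.6
   vertex 2.0 3.0 0.4
  endloop
 endfacet
 facet normal -0.398 -0.022 0.917
  outer loop
   vertex 1.0 0.8 2.2
   vertex 3.8 0.2 3.4
   vertex 2.8 1.6 3.0
  endloop
 endfacet
 facet normal -0.753 -0.565 -0.339
  outer loop
   vertex 1.0 0.8 2.2
   vertex 0.4 2.8 0.2
   vertex 1.6 1.2 0.2
  endloop
 endfacet
 facet normal -0.110 -0.968 -0.227
  outer loop
   vertex 1.0 0.8 2.2
   vertex 1.6 1.2 0.2
   vertex 3.8 0.2 3.4
  endloop
 endfacet
 facet normal -0.332 0.730 0.597
  outer loop
   vertex 0.8 2.0 1.4
   vertex 2.8 1.6 3.0
   vertex 0.4 2.8 0.2
  endloop
 endfacet
 facet normal -0.925 0.092 0.370
  outer loop
   vertex 0.8 2.0 1.4
   vertex 0.4 2.8 0.2
   vertex 1.0 0.8 2.2
  endloop
 endfacet
 facet normal -0.517 0.414 0.750
  outer loop
   vertex 0.8 2.0 1.4
   vertex 1.0 0.8 2.2
   vertex 2.8 1.6 3.0
  endloop
 endfacet
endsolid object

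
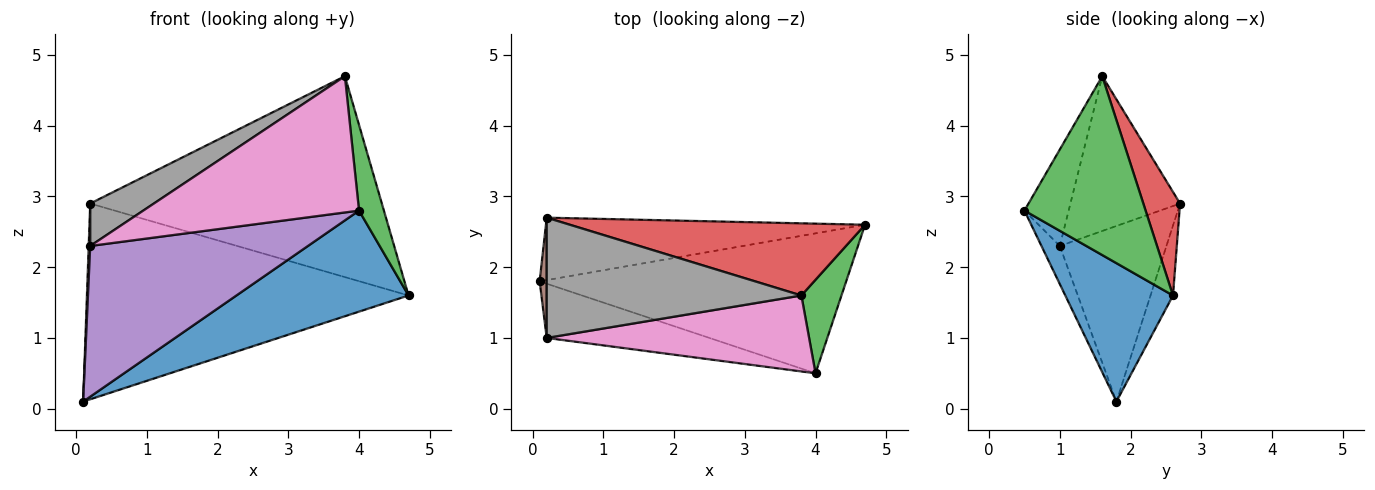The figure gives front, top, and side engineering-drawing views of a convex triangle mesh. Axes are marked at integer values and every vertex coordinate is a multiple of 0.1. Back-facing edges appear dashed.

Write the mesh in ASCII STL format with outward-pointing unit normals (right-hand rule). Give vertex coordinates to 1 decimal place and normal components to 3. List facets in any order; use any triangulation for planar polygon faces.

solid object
 facet normal 0.344 -0.550 -0.761
  outer loop
   vertex 4.0 0.5 2.8
   vertex 0.1 1.8 0.1
   vertex 4.7 2.6 1.6
  endloop
 endfacet
 facet normal -0.066 0.951 -0.303
  outer loop
   vertex 0.2 2.7 2.9
   vertex 4.7 2.6 1.6
   vertex 0.1 1.8 0.1
  endloop
 endfacet
 facet normal 0.957 -0.196 0.214
  outer loop
   vertex 3.8 1.6 4.7
   vertex 4.0 0.5 2.8
   vertex 4.7 2.6 1.6
  endloop
 endfacet
 facet normal 0.118 0.935 0.336
  outer loop
   vertex 3.8 1.6 4.7
   vertex 4.7 2.6 1.6
   vertex 0.2 2.7 2.9
  endloop
 endfacet
 facet normal -0.079 -0.938 -0.338
  outer loop
   vertex 0.2 1.0 2.3
   vertex 0.1 1.8 0.1
   vertex 4.0 0.5 2.8
  endloop
 endfacet
 facet normal -0.999 -0.014 0.040
  outer loop
   vertex 0.2 1.0 2.3
   vertex 0.2 2.7 2.9
   vertex 0.1 1.8 0.1
  endloop
 endfacet
 facet normal -0.176 -0.860 0.479
  outer loop
   vertex 0.2 1.0 2.3
   vertex 4.0 0.5 2.8
   vertex 3.8 1.6 4.7
  endloop
 endfacet
 facet normal -0.497 -0.289 0.818
  outer loop
   vertex 0.2 1.0 2.3
   vertex 3.8 1.6 4.7
   vertex 0.2 2.7 2.9
  endloop
 endfacet
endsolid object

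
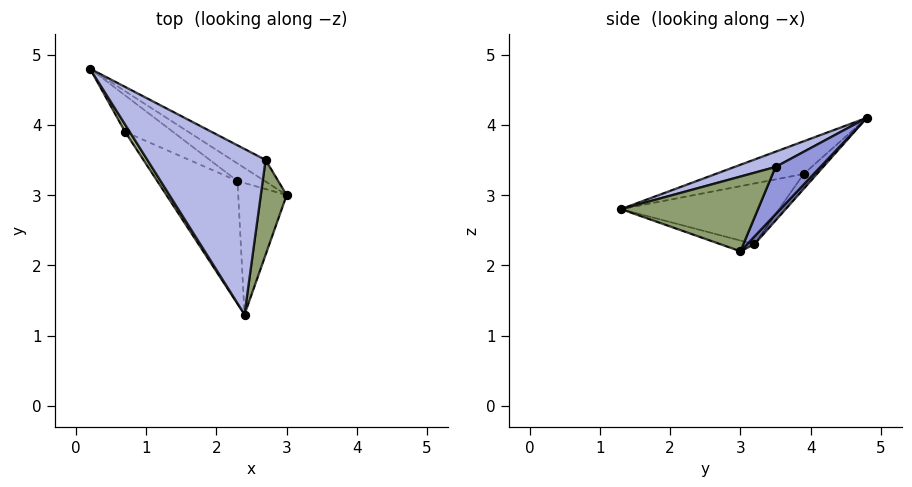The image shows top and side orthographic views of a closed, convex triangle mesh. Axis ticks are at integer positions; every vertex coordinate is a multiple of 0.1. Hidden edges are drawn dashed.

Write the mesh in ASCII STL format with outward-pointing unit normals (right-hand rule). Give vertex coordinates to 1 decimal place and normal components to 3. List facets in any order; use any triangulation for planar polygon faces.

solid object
 facet normal 0.157 0.822 -0.548
  outer loop
   vertex 2.3 3.2 2.3
   vertex 0.2 4.8 4.1
   vertex 3.0 3.0 2.2
  endloop
 endfacet
 facet normal -0.209 -0.259 -0.943
  outer loop
   vertex 2.3 3.2 2.3
   vertex 3.0 3.0 2.2
   vertex 2.4 1.3 2.8
  endloop
 endfacet
 facet normal 0.383 0.883 -0.272
  outer loop
   vertex 2.7 3.5 3.4
   vertex 3.0 3.0 2.2
   vertex 0.2 4.8 4.1
  endloop
 endfacet
 facet normal 0.123 -0.277 0.953
  outer loop
   vertex 2.7 3.5 3.4
   vertex 0.2 4.8 4.1
   vertex 2.4 1.3 2.8
  endloop
 endfacet
 facet normal 0.923 -0.213 0.320
  outer loop
   vertex 2.7 3.5 3.4
   vertex 2.4 1.3 2.8
   vertex 3.0 3.0 2.2
  endloop
 endfacet
 facet normal -0.821 -0.559 0.116
  outer loop
   vertex 0.7 3.9 3.3
   vertex 2.4 1.3 2.8
   vertex 0.2 4.8 4.1
  endloop
 endfacet
 facet normal -0.246 0.564 -0.788
  outer loop
   vertex 0.7 3.9 3.3
   vertex 0.2 4.8 4.1
   vertex 2.3 3.2 2.3
  endloop
 endfacet
 facet normal -0.587 -0.235 -0.775
  outer loop
   vertex 0.7 3.9 3.3
   vertex 2.3 3.2 2.3
   vertex 2.4 1.3 2.8
  endloop
 endfacet
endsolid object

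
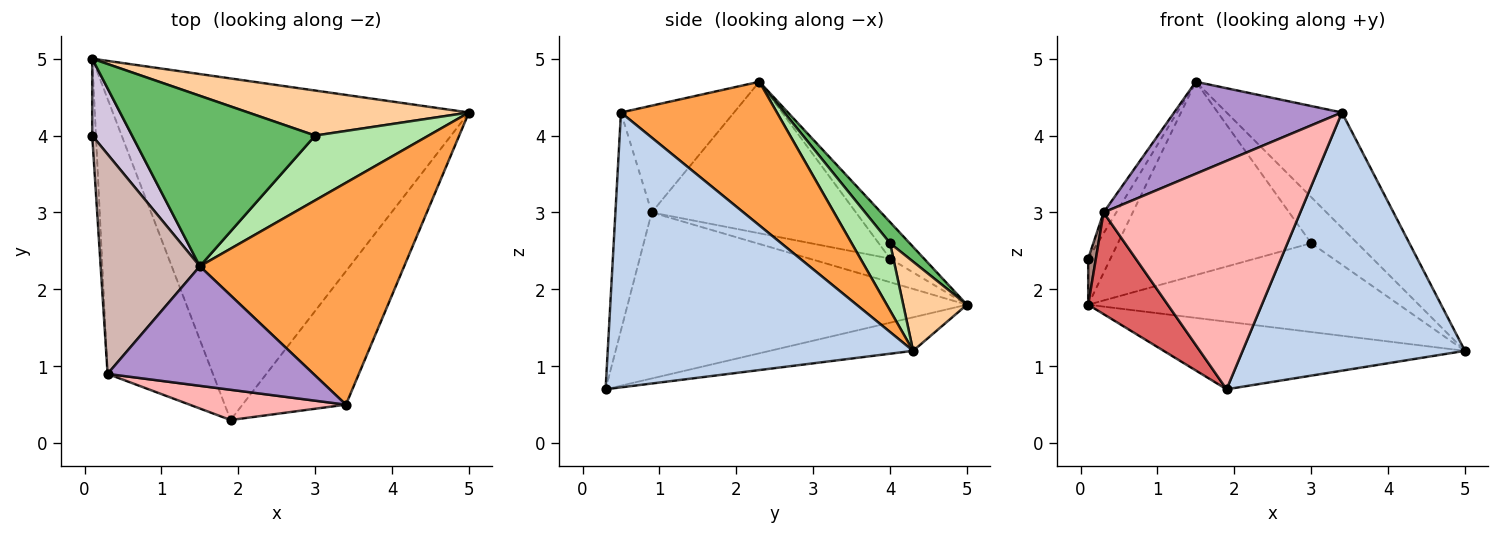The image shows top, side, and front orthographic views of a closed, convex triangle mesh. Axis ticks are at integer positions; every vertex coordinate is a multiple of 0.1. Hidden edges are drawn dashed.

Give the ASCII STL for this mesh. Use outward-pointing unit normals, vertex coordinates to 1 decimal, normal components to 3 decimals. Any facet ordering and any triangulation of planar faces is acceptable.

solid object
 facet normal -0.092 0.193 -0.977
  outer loop
   vertex 1.9 0.3 0.7
   vertex 0.1 5.0 1.8
   vertex 5.0 4.3 1.2
  endloop
 endfacet
 facet normal 0.773 -0.563 -0.291
  outer loop
   vertex 3.4 0.5 4.3
   vertex 1.9 0.3 0.7
   vertex 5.0 4.3 1.2
  endloop
 endfacet
 facet normal 0.529 0.391 0.753
  outer loop
   vertex 3.4 0.5 4.3
   vertex 5.0 4.3 1.2
   vertex 1.5 2.3 4.7
  endloop
 endfacet
 facet normal 0.180 0.877 0.445
  outer loop
   vertex 3.0 4.0 2.6
   vertex 5.0 4.3 1.2
   vertex 0.1 5.0 1.8
  endloop
 endfacet
 facet normal 0.076 0.748 0.660
  outer loop
   vertex 3.0 4.0 2.6
   vertex 0.1 5.0 1.8
   vertex 1.5 2.3 4.7
  endloop
 endfacet
 facet normal 0.435 0.522 0.733
  outer loop
   vertex 3.0 4.0 2.6
   vertex 1.5 2.3 4.7
   vertex 5.0 4.3 1.2
  endloop
 endfacet
 facet normal -0.828 -0.194 -0.526
  outer loop
   vertex 0.3 0.9 3.0
   vertex 0.1 5.0 1.8
   vertex 1.9 0.3 0.7
  endloop
 endfacet
 facet normal -0.180 -0.975 0.129
  outer loop
   vertex 0.3 0.9 3.0
   vertex 1.9 0.3 0.7
   vertex 3.4 0.5 4.3
  endloop
 endfacet
 facet normal -0.380 -0.564 0.733
  outer loop
   vertex 0.3 0.9 3.0
   vertex 3.4 0.5 4.3
   vertex 1.5 2.3 4.7
  endloop
 endfacet
 facet normal -0.617 0.405 0.675
  outer loop
   vertex 0.1 4.0 2.4
   vertex 1.5 2.3 4.7
   vertex 0.1 5.0 1.8
  endloop
 endfacet
 facet normal -0.983 -0.094 -0.156
  outer loop
   vertex 0.1 4.0 2.4
   vertex 0.1 5.0 1.8
   vertex 0.3 0.9 3.0
  endloop
 endfacet
 facet normal -0.836 0.052 0.547
  outer loop
   vertex 0.1 4.0 2.4
   vertex 0.3 0.9 3.0
   vertex 1.5 2.3 4.7
  endloop
 endfacet
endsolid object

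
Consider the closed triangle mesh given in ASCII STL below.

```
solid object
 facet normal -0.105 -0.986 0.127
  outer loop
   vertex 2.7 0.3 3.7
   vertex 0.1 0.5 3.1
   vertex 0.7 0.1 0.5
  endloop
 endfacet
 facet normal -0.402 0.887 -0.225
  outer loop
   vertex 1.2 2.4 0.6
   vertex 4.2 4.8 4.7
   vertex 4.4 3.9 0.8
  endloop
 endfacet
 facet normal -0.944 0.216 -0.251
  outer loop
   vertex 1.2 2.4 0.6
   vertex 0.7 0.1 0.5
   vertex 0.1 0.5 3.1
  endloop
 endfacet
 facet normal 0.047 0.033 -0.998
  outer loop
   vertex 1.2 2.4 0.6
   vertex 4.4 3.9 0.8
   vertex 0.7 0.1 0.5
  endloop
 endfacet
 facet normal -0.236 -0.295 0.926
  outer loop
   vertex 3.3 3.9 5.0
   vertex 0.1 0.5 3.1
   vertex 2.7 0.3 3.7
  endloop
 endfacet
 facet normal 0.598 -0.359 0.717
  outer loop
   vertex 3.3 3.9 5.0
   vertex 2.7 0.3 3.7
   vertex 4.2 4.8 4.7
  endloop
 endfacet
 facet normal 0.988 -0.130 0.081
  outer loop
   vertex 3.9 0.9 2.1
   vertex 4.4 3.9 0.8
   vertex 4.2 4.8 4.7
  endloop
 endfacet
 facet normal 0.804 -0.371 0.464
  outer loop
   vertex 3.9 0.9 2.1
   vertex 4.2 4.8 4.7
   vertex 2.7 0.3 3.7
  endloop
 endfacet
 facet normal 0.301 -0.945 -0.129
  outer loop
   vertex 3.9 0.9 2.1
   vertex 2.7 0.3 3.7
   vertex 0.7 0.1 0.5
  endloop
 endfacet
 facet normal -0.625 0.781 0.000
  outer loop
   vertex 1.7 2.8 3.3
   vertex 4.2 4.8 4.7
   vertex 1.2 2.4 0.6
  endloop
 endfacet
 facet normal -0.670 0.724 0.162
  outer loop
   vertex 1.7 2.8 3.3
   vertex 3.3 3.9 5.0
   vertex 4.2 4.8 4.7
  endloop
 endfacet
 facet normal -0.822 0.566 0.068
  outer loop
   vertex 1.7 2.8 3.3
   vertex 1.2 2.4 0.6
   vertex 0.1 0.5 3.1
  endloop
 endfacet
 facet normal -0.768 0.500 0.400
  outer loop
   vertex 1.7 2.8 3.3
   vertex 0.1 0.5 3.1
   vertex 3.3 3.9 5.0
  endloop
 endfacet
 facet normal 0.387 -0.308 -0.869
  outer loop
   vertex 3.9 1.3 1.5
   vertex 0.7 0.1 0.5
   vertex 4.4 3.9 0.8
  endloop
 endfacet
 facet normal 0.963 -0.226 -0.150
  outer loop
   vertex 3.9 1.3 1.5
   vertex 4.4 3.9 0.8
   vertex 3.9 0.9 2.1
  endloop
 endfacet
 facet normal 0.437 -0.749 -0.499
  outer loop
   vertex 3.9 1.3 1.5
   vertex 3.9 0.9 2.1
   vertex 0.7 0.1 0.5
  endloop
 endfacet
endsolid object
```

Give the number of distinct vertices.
10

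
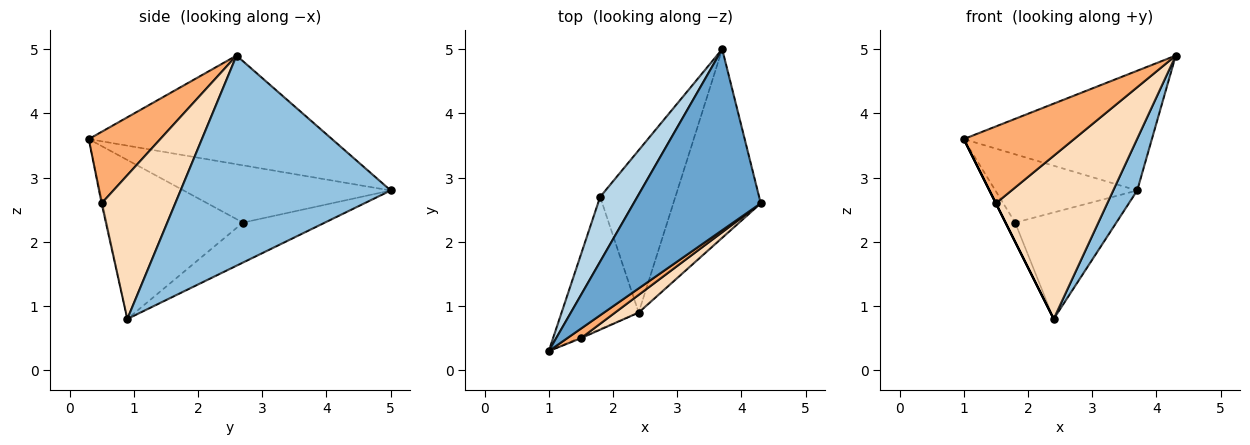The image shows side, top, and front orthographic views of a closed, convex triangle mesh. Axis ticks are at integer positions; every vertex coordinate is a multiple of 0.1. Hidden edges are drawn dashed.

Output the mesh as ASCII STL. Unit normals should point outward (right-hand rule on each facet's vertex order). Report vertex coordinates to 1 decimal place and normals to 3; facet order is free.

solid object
 facet normal -0.581 0.449 0.679
  outer loop
   vertex 3.7 5.0 2.8
   vertex 1.0 0.3 3.6
   vertex 4.3 2.6 4.9
  endloop
 endfacet
 facet normal 0.918 -0.105 -0.382
  outer loop
   vertex 2.4 0.9 0.8
   vertex 3.7 5.0 2.8
   vertex 4.3 2.6 4.9
  endloop
 endfacet
 facet normal -0.727 0.498 0.472
  outer loop
   vertex 1.8 2.7 2.3
   vertex 1.0 0.3 3.6
   vertex 3.7 5.0 2.8
  endloop
 endfacet
 facet normal -0.898 0.063 -0.435
  outer loop
   vertex 1.8 2.7 2.3
   vertex 2.4 0.9 0.8
   vertex 1.0 0.3 3.6
  endloop
 endfacet
 facet normal -0.406 0.501 -0.764
  outer loop
   vertex 1.8 2.7 2.3
   vertex 3.7 5.0 2.8
   vertex 2.4 0.9 0.8
  endloop
 endfacet
 facet normal 0.541 -0.835 0.104
  outer loop
   vertex 1.5 0.5 2.6
   vertex 4.3 2.6 4.9
   vertex 1.0 0.3 3.6
  endloop
 endfacet
 facet normal -0.894 0.000 -0.447
  outer loop
   vertex 1.5 0.5 2.6
   vertex 1.0 0.3 3.6
   vertex 2.4 0.9 0.8
  endloop
 endfacet
 facet normal 0.549 -0.831 0.090
  outer loop
   vertex 1.5 0.5 2.6
   vertex 2.4 0.9 0.8
   vertex 4.3 2.6 4.9
  endloop
 endfacet
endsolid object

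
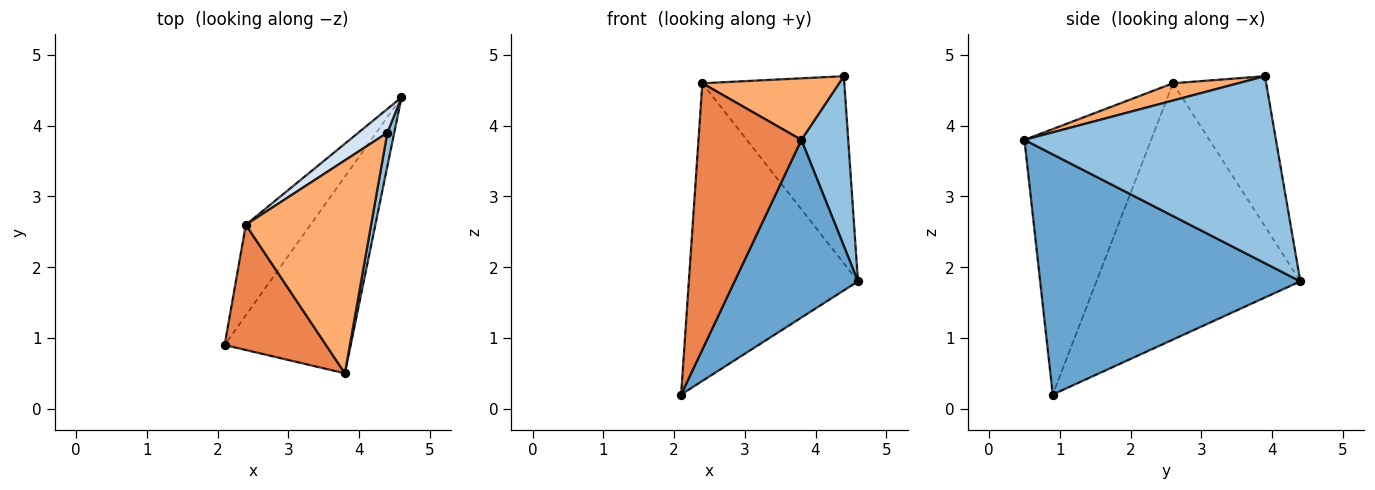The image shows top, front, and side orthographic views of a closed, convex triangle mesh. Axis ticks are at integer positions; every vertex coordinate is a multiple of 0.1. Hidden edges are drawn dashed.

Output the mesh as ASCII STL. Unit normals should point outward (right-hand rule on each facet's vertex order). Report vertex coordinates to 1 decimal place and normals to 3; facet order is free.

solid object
 facet normal 0.816 -0.387 -0.429
  outer loop
   vertex 3.8 0.5 3.8
   vertex 2.1 0.9 0.2
   vertex 4.6 4.4 1.8
  endloop
 endfacet
 facet normal 0.982 -0.183 0.036
  outer loop
   vertex 4.4 3.9 4.7
   vertex 3.8 0.5 3.8
   vertex 4.6 4.4 1.8
  endloop
 endfacet
 facet normal -0.755 0.627 -0.191
  outer loop
   vertex 2.4 2.6 4.6
   vertex 4.6 4.4 1.8
   vertex 2.1 0.9 0.2
  endloop
 endfacet
 facet normal -0.546 0.831 0.106
  outer loop
   vertex 2.4 2.6 4.6
   vertex 4.4 3.9 4.7
   vertex 4.6 4.4 1.8
  endloop
 endfacet
 facet normal -0.744 -0.604 0.284
  outer loop
   vertex 2.4 2.6 4.6
   vertex 2.1 0.9 0.2
   vertex 3.8 0.5 3.8
  endloop
 endfacet
 facet normal 0.131 -0.275 0.952
  outer loop
   vertex 2.4 2.6 4.6
   vertex 3.8 0.5 3.8
   vertex 4.4 3.9 4.7
  endloop
 endfacet
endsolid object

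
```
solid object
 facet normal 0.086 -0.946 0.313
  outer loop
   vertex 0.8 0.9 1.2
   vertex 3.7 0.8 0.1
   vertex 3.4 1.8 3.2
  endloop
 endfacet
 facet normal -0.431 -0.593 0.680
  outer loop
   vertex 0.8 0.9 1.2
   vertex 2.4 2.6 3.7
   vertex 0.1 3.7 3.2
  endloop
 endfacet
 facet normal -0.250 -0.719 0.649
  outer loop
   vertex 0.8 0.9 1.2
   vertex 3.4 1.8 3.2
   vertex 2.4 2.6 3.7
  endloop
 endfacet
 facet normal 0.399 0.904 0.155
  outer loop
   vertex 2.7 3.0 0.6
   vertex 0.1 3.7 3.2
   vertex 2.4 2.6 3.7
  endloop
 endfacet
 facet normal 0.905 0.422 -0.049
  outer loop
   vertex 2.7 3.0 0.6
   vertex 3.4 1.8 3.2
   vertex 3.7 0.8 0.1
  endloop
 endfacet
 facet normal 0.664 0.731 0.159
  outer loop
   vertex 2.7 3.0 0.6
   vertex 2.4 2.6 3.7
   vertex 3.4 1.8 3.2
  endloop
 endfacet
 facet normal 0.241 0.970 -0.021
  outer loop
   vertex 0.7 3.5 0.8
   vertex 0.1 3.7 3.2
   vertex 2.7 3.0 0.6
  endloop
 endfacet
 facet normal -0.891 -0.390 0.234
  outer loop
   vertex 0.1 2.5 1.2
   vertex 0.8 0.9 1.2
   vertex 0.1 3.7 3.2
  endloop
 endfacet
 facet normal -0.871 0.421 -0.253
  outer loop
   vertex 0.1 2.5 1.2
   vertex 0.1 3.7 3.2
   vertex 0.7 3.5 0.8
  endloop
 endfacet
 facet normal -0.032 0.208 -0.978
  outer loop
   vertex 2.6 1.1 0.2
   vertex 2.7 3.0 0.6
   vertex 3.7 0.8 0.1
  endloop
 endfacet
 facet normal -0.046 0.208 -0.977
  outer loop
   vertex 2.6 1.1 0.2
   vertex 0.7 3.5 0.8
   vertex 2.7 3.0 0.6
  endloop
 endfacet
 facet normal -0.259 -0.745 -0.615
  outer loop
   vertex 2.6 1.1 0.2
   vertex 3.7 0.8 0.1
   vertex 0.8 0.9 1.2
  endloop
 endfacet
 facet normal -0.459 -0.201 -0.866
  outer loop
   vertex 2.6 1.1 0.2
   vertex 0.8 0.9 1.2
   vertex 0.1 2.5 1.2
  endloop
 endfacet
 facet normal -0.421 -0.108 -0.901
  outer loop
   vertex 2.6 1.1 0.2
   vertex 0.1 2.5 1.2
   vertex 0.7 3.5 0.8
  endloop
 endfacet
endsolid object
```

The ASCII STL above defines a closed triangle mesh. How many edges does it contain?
21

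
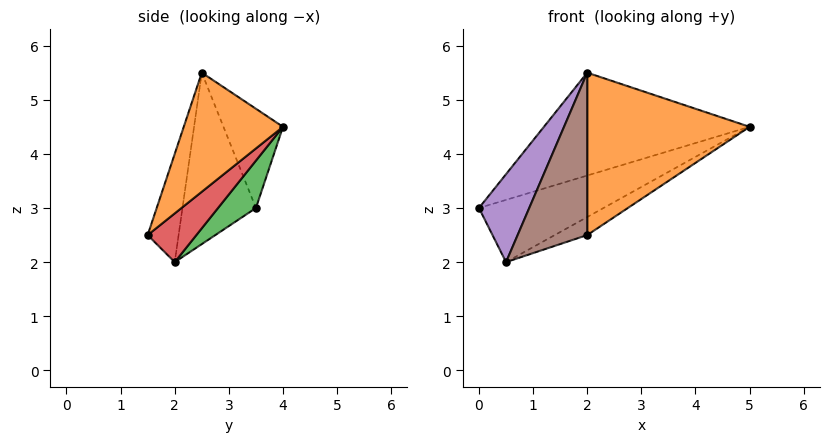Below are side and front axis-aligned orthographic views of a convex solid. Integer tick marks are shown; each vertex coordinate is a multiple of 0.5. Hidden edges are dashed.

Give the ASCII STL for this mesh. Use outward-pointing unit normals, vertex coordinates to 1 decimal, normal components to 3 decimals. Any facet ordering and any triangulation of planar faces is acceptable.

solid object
 facet normal -0.238 0.821 0.519
  outer loop
   vertex 2.0 2.5 5.5
   vertex 5.0 4.0 4.5
   vertex 0.0 3.5 3.0
  endloop
 endfacet
 facet normal 0.502 -0.821 0.274
  outer loop
   vertex 2.0 2.5 5.5
   vertex 2.0 1.5 2.5
   vertex 5.0 4.0 4.5
  endloop
 endfacet
 facet normal 0.178 0.586 -0.790
  outer loop
   vertex 0.5 2.0 2.0
   vertex 0.0 3.5 3.0
   vertex 5.0 4.0 4.5
  endloop
 endfacet
 facet normal 0.381 0.254 -0.889
  outer loop
   vertex 0.5 2.0 2.0
   vertex 5.0 4.0 4.5
   vertex 2.0 1.5 2.5
  endloop
 endfacet
 facet normal -0.757 -0.518 0.398
  outer loop
   vertex 0.5 2.0 2.0
   vertex 2.0 2.5 5.5
   vertex 0.0 3.5 3.0
  endloop
 endfacet
 facet normal -0.389 -0.874 0.291
  outer loop
   vertex 0.5 2.0 2.0
   vertex 2.0 1.5 2.5
   vertex 2.0 2.5 5.5
  endloop
 endfacet
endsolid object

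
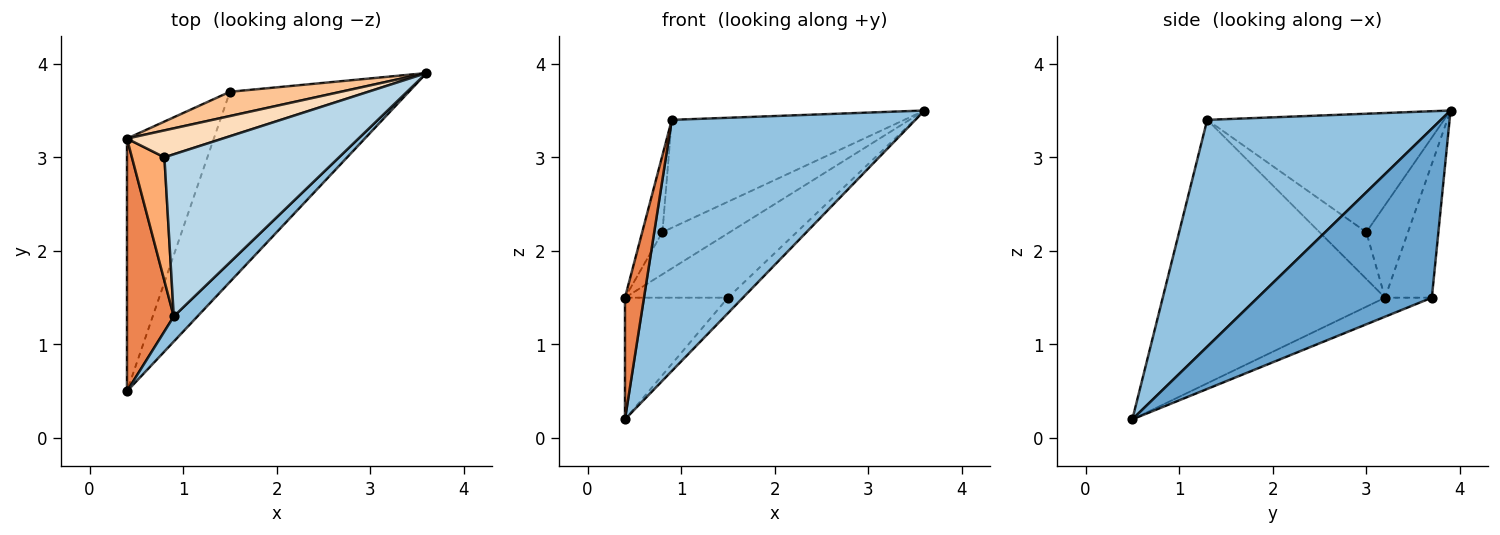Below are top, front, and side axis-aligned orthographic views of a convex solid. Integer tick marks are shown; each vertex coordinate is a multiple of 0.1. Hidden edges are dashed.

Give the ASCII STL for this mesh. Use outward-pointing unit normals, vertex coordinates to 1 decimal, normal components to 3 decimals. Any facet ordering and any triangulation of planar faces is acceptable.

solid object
 facet normal 0.685 0.059 -0.726
  outer loop
   vertex 1.5 3.7 1.5
   vertex 3.6 3.9 3.5
   vertex 0.4 0.5 0.2
  endloop
 endfacet
 facet normal 0.690 -0.720 0.072
  outer loop
   vertex 0.9 1.3 3.4
   vertex 0.4 0.5 0.2
   vertex 3.6 3.9 3.5
  endloop
 endfacet
 facet normal -0.492 0.483 0.725
  outer loop
   vertex 0.9 1.3 3.4
   vertex 3.6 3.9 3.5
   vertex 0.8 3.0 2.2
  endloop
 endfacet
 facet normal -0.193 0.426 -0.884
  outer loop
   vertex 0.4 3.2 1.5
   vertex 1.5 3.7 1.5
   vertex 0.4 0.5 0.2
  endloop
 endfacet
 facet normal -0.981 -0.084 0.174
  outer loop
   vertex 0.4 3.2 1.5
   vertex 0.4 0.5 0.2
   vertex 0.9 1.3 3.4
  endloop
 endfacet
 facet normal -0.774 0.334 0.538
  outer loop
   vertex 0.4 3.2 1.5
   vertex 0.9 1.3 3.4
   vertex 0.8 3.0 2.2
  endloop
 endfacet
 facet normal -0.391 0.861 0.325
  outer loop
   vertex 0.4 3.2 1.5
   vertex 3.6 3.9 3.5
   vertex 1.5 3.7 1.5
  endloop
 endfacet
 facet normal -0.462 0.747 0.478
  outer loop
   vertex 0.4 3.2 1.5
   vertex 0.8 3.0 2.2
   vertex 3.6 3.9 3.5
  endloop
 endfacet
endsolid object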